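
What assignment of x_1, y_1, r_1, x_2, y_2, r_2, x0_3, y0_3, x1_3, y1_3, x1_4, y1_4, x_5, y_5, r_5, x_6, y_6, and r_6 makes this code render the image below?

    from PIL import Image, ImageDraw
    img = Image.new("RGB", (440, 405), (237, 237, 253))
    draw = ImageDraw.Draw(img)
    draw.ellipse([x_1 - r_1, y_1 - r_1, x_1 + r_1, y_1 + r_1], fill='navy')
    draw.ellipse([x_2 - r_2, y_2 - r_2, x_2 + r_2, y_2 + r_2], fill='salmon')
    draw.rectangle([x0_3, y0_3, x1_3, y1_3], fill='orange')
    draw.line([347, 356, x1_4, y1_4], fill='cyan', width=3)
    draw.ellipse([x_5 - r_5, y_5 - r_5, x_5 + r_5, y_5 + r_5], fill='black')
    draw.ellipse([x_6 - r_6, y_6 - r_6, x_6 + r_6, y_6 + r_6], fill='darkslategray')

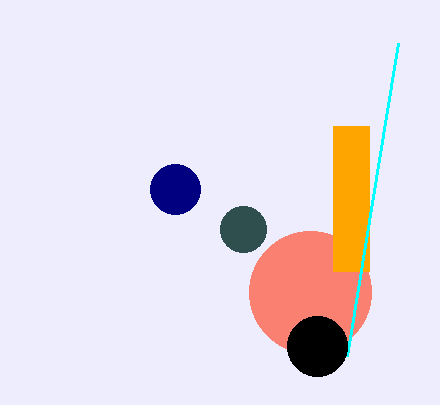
x_1 = 175
y_1 = 189
r_1 = 25
x_2 = 310
y_2 = 292
r_2 = 61
x0_3 = 333
y0_3 = 126
x1_3 = 369
y1_3 = 271
x1_4 = 398
y1_4 = 43
x_5 = 317
y_5 = 346
r_5 = 30
x_6 = 243
y_6 = 229
r_6 = 23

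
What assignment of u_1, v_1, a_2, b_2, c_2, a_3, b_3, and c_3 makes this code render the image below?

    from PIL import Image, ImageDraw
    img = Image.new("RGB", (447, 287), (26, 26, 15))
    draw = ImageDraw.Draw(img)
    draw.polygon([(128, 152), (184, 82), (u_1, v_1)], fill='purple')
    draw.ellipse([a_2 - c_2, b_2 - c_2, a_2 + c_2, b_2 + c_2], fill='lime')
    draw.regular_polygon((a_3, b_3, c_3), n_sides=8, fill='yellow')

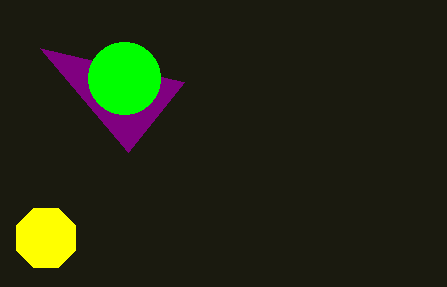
u_1 = 40; v_1 = 48; a_2 = 124; b_2 = 78; c_2 = 36; a_3 = 46; b_3 = 238; c_3 = 32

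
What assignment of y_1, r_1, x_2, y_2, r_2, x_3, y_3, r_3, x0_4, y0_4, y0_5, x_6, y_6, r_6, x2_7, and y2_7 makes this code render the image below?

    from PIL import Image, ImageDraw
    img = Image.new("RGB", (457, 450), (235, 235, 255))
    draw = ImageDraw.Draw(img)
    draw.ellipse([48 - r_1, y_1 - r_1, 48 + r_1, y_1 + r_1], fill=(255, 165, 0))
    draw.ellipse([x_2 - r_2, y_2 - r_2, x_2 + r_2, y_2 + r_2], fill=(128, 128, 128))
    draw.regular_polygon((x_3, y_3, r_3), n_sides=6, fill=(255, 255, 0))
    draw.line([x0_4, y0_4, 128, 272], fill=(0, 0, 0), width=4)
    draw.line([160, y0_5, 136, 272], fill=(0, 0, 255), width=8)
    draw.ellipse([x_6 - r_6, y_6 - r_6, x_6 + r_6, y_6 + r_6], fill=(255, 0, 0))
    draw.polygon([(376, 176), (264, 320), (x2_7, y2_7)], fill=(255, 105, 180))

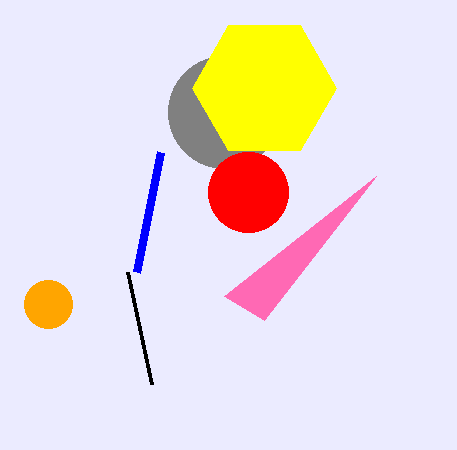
y_1 = 304
r_1 = 24
x_2 = 224
y_2 = 112
r_2 = 56
x_3 = 264
y_3 = 88
r_3 = 72
x0_4 = 152
y0_4 = 384
y0_5 = 152
x_6 = 248
y_6 = 192
r_6 = 40
x2_7 = 224
y2_7 = 296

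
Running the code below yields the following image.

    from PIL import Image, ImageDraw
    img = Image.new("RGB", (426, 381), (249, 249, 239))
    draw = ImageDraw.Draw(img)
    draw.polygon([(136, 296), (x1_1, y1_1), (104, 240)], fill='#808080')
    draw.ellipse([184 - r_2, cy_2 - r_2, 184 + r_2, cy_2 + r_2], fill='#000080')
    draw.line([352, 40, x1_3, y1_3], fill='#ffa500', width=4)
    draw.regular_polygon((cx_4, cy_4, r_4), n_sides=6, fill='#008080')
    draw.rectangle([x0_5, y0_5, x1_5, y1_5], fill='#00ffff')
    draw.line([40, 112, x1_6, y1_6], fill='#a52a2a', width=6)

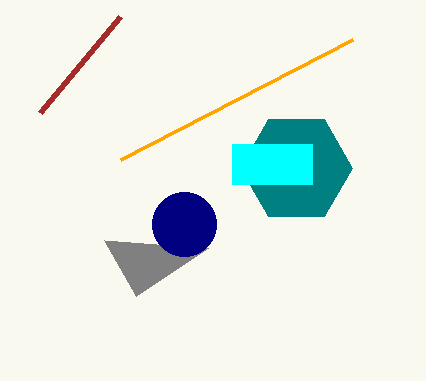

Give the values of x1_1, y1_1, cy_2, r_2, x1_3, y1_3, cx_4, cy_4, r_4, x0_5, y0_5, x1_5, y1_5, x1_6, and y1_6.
x1_1 = 208; y1_1 = 248; cy_2 = 224; r_2 = 32; x1_3 = 120; y1_3 = 160; cx_4 = 296; cy_4 = 168; r_4 = 56; x0_5 = 232; y0_5 = 144; x1_5 = 312; y1_5 = 184; x1_6 = 120; y1_6 = 16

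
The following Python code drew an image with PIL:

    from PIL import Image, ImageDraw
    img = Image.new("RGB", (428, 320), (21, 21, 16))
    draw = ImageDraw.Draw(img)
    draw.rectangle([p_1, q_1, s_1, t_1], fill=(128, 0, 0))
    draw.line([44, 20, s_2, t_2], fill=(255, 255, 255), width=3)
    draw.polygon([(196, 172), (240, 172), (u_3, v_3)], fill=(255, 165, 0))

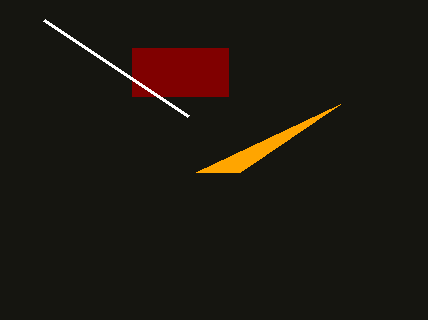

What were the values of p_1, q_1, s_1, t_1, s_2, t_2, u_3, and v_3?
p_1 = 132
q_1 = 48
s_1 = 228
t_1 = 96
s_2 = 188
t_2 = 116
u_3 = 340
v_3 = 104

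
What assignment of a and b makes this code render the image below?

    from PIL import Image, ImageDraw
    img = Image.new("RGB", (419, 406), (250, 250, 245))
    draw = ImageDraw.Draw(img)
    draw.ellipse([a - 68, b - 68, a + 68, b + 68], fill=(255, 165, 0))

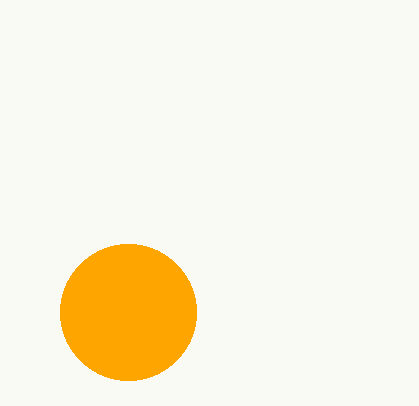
a = 128, b = 312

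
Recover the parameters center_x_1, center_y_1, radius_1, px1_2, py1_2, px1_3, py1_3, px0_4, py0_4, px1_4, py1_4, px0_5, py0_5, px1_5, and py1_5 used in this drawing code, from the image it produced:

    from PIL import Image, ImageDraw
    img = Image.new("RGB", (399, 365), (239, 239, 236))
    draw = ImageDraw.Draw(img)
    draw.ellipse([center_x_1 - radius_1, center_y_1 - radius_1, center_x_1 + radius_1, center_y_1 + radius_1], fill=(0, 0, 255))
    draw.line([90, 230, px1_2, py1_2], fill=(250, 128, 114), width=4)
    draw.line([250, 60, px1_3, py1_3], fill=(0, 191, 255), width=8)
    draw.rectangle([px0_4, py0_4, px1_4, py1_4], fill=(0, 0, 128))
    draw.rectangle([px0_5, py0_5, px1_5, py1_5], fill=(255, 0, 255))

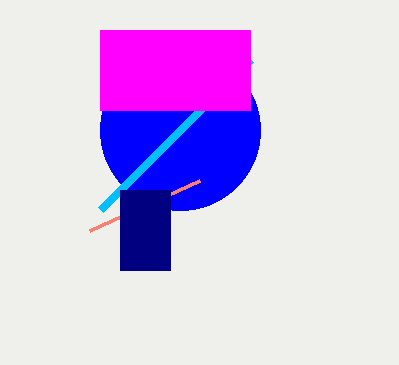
center_x_1 = 180; center_y_1 = 130; radius_1 = 80; px1_2 = 200; py1_2 = 180; px1_3 = 100; py1_3 = 210; px0_4 = 120; py0_4 = 190; px1_4 = 170; py1_4 = 270; px0_5 = 100; py0_5 = 30; px1_5 = 250; py1_5 = 110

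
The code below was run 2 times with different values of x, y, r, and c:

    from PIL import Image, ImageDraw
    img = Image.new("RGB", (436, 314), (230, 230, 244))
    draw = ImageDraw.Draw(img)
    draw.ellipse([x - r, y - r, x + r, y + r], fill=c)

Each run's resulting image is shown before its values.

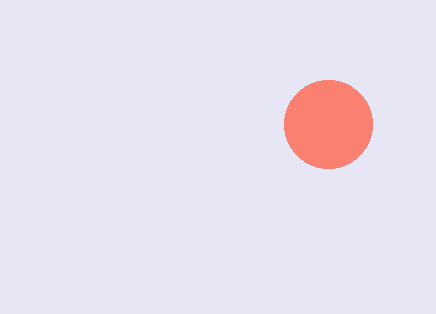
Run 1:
x = 328
y = 124
r = 44
c = 'salmon'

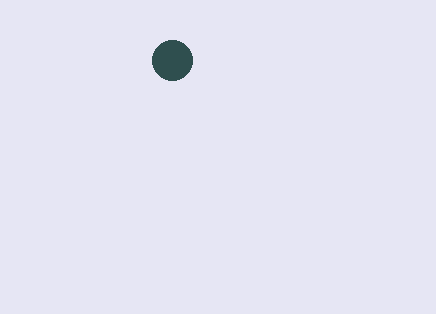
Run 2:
x = 172
y = 60
r = 20
c = 'darkslategray'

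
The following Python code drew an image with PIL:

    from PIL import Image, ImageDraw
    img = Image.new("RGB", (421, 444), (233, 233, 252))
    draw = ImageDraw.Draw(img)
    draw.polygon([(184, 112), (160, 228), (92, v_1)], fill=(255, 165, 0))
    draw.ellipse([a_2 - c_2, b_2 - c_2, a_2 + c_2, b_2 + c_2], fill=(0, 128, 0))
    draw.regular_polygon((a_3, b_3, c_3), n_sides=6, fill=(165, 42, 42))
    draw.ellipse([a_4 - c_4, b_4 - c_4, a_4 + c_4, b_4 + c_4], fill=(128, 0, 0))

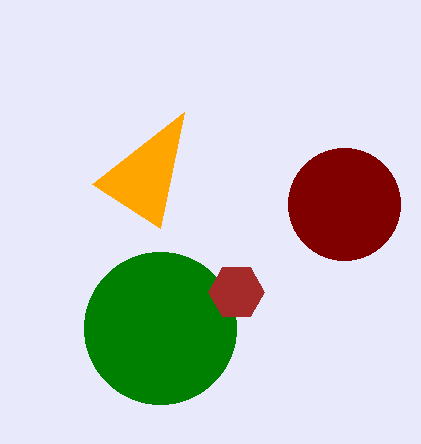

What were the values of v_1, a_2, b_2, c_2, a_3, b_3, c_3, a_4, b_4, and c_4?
v_1 = 184, a_2 = 160, b_2 = 328, c_2 = 76, a_3 = 236, b_3 = 292, c_3 = 28, a_4 = 344, b_4 = 204, c_4 = 56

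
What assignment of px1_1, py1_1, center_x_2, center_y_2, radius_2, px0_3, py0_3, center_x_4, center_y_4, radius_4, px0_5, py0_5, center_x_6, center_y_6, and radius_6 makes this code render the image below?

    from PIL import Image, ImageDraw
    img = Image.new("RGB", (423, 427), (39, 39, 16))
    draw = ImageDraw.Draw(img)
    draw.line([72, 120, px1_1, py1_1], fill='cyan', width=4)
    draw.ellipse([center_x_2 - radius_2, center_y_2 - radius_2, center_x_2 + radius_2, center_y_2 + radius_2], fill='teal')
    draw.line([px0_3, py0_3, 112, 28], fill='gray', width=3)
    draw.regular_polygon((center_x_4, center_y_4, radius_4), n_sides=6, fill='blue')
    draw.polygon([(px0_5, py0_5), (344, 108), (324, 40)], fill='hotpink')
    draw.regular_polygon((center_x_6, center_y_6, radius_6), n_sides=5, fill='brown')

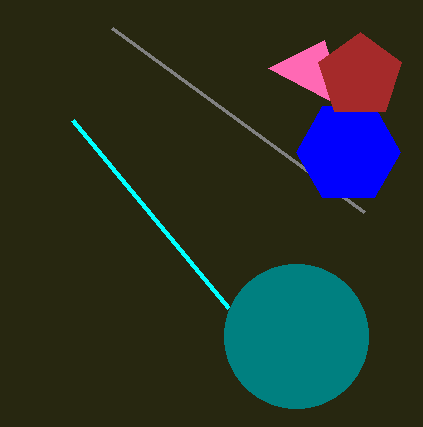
px1_1 = 228
py1_1 = 308
center_x_2 = 296
center_y_2 = 336
radius_2 = 72
px0_3 = 364
py0_3 = 212
center_x_4 = 348
center_y_4 = 152
radius_4 = 52
px0_5 = 268
py0_5 = 68
center_x_6 = 360
center_y_6 = 76
radius_6 = 44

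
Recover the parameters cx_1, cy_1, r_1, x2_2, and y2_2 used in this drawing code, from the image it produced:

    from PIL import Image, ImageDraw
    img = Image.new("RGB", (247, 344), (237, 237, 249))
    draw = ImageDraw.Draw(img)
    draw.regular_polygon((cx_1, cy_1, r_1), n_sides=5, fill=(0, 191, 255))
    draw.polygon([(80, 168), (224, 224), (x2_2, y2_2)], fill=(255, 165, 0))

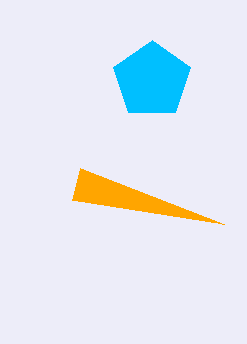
cx_1 = 152, cy_1 = 80, r_1 = 40, x2_2 = 72, y2_2 = 200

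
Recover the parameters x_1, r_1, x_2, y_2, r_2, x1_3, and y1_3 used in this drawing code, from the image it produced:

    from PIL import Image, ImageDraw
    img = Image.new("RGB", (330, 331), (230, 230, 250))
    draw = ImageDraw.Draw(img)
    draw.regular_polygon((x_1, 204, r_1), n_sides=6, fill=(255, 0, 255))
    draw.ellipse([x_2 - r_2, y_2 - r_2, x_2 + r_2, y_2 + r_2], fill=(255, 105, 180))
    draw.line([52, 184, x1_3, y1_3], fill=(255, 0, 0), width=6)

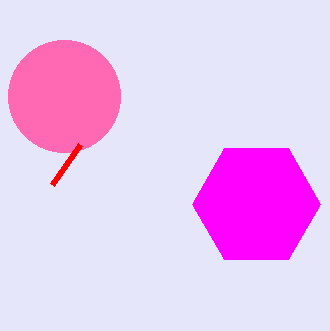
x_1 = 256, r_1 = 64, x_2 = 64, y_2 = 96, r_2 = 56, x1_3 = 80, y1_3 = 144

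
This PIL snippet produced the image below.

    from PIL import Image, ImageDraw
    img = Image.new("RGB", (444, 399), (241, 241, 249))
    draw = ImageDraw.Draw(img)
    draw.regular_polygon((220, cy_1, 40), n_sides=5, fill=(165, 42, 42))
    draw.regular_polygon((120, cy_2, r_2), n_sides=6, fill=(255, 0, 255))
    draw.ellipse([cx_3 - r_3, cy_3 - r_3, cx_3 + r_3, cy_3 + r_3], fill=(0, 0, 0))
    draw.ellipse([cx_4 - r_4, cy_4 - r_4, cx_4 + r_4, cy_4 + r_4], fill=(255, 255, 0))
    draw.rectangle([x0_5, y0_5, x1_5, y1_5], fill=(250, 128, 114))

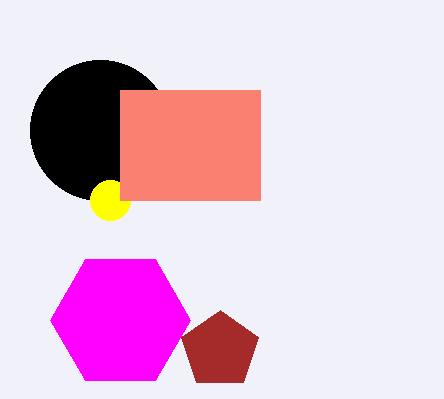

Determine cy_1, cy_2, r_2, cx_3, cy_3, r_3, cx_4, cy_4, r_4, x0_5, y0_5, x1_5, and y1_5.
cy_1 = 350
cy_2 = 320
r_2 = 70
cx_3 = 100
cy_3 = 130
r_3 = 70
cx_4 = 110
cy_4 = 200
r_4 = 20
x0_5 = 120
y0_5 = 90
x1_5 = 260
y1_5 = 200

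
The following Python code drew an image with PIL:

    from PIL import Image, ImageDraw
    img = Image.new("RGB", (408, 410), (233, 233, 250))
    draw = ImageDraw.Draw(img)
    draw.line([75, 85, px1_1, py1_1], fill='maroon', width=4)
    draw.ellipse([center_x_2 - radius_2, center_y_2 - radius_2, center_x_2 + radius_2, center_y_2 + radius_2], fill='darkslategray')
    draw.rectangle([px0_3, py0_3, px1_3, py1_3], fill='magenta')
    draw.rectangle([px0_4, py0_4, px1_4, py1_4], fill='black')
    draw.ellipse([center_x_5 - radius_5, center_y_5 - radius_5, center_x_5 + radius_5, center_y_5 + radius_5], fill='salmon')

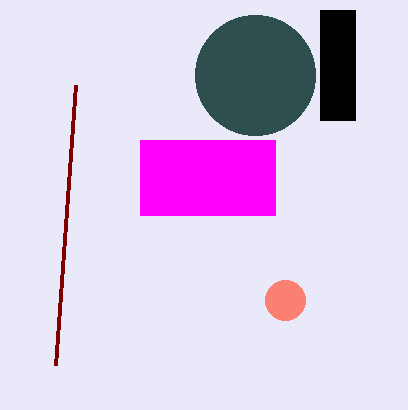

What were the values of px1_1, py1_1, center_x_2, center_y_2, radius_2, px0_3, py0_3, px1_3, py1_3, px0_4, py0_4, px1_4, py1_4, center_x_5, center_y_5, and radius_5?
px1_1 = 55; py1_1 = 365; center_x_2 = 255; center_y_2 = 75; radius_2 = 60; px0_3 = 140; py0_3 = 140; px1_3 = 275; py1_3 = 215; px0_4 = 320; py0_4 = 10; px1_4 = 355; py1_4 = 120; center_x_5 = 285; center_y_5 = 300; radius_5 = 20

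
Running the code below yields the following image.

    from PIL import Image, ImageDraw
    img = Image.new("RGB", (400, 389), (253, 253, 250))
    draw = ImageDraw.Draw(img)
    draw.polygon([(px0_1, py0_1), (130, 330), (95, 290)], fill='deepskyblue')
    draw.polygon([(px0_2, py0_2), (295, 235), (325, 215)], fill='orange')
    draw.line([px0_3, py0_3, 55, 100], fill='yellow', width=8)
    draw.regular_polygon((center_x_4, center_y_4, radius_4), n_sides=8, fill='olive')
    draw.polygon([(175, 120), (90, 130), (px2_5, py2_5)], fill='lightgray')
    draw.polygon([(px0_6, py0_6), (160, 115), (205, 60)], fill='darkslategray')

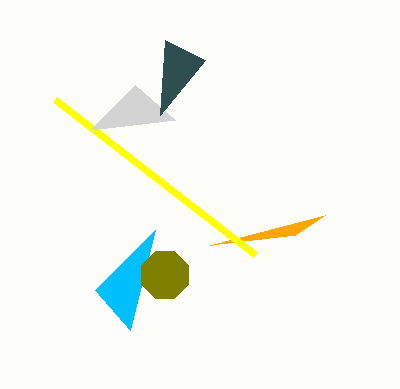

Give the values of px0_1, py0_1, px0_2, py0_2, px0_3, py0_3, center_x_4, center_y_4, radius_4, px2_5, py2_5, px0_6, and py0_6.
px0_1 = 155
py0_1 = 230
px0_2 = 210
py0_2 = 245
px0_3 = 255
py0_3 = 255
center_x_4 = 165
center_y_4 = 275
radius_4 = 25
px2_5 = 135
py2_5 = 85
px0_6 = 165
py0_6 = 40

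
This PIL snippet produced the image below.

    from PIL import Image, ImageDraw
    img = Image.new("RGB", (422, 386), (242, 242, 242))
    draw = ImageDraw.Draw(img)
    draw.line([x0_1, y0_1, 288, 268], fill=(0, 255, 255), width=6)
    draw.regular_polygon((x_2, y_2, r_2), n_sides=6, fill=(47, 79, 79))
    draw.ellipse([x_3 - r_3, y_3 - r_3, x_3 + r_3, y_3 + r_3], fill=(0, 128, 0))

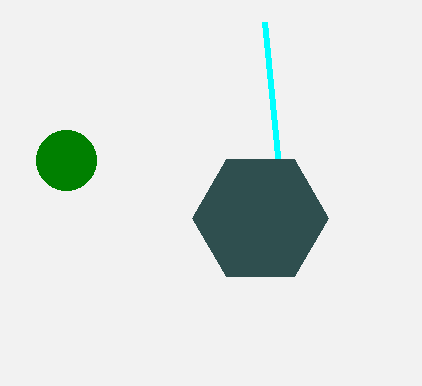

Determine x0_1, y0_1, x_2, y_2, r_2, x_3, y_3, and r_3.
x0_1 = 264
y0_1 = 22
x_2 = 260
y_2 = 218
r_2 = 68
x_3 = 66
y_3 = 160
r_3 = 30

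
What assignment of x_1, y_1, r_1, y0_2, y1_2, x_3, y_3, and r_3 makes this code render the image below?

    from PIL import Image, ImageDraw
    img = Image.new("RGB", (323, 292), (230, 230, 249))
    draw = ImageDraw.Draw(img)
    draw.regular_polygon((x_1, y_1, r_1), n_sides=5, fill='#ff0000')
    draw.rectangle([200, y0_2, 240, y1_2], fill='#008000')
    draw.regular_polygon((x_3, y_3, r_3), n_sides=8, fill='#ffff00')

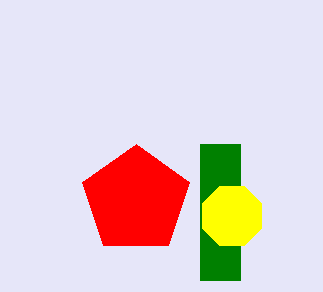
x_1 = 136; y_1 = 200; r_1 = 56; y0_2 = 144; y1_2 = 280; x_3 = 232; y_3 = 216; r_3 = 32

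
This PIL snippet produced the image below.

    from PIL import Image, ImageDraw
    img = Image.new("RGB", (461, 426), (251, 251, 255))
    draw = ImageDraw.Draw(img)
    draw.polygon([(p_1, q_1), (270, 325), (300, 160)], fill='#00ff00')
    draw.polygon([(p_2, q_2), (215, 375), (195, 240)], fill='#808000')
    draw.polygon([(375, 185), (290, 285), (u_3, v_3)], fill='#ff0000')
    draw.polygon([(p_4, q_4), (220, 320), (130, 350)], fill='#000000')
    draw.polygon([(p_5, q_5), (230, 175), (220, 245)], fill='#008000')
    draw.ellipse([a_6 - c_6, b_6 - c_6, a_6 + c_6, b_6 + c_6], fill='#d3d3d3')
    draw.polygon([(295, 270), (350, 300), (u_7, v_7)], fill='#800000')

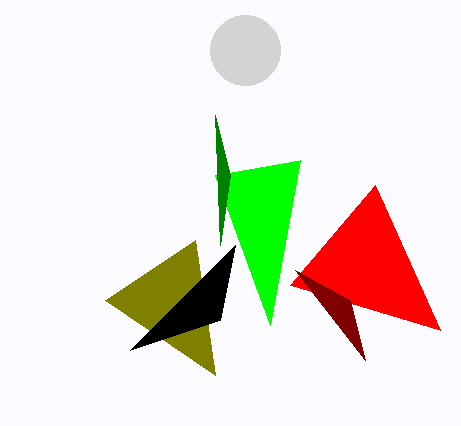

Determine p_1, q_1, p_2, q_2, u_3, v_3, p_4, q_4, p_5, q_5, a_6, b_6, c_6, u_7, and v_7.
p_1 = 215
q_1 = 175
p_2 = 105
q_2 = 300
u_3 = 440
v_3 = 330
p_4 = 235
q_4 = 245
p_5 = 215
q_5 = 115
a_6 = 245
b_6 = 50
c_6 = 35
u_7 = 365
v_7 = 360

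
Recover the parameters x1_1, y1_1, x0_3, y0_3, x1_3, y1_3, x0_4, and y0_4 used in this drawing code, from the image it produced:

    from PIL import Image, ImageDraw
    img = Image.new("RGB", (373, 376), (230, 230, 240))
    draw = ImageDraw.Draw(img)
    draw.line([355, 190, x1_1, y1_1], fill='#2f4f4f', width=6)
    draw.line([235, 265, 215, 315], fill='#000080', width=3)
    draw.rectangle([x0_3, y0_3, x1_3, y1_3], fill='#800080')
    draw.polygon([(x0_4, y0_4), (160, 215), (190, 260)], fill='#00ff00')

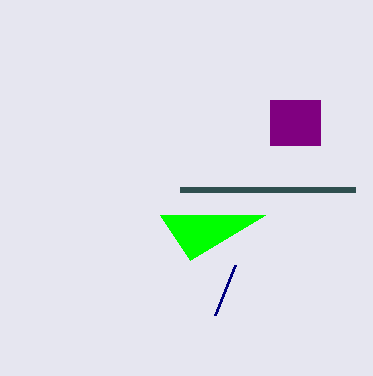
x1_1 = 180, y1_1 = 190, x0_3 = 270, y0_3 = 100, x1_3 = 320, y1_3 = 145, x0_4 = 265, y0_4 = 215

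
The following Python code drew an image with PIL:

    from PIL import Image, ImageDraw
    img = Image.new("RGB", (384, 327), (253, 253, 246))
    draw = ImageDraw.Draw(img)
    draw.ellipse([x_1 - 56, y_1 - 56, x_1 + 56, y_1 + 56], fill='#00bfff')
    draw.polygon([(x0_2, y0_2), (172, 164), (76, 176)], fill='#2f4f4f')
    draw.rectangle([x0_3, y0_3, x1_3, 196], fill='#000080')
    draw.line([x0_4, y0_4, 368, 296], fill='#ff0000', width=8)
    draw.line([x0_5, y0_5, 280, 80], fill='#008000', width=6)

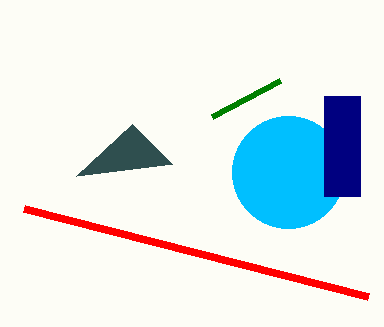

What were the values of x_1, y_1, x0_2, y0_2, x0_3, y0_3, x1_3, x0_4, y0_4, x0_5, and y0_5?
x_1 = 288
y_1 = 172
x0_2 = 132
y0_2 = 124
x0_3 = 324
y0_3 = 96
x1_3 = 360
x0_4 = 24
y0_4 = 208
x0_5 = 212
y0_5 = 116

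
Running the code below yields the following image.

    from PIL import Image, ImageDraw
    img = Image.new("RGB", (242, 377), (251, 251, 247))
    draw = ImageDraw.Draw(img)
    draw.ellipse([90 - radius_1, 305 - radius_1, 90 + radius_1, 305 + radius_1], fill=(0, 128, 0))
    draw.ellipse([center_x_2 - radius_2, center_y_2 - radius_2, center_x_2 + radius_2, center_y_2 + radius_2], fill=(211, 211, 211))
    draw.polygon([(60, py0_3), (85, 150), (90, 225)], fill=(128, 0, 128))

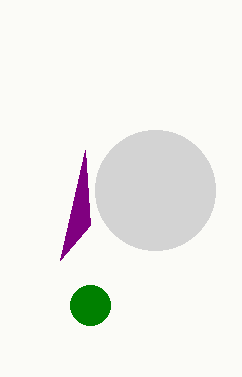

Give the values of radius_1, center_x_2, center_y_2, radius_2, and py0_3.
radius_1 = 20; center_x_2 = 155; center_y_2 = 190; radius_2 = 60; py0_3 = 260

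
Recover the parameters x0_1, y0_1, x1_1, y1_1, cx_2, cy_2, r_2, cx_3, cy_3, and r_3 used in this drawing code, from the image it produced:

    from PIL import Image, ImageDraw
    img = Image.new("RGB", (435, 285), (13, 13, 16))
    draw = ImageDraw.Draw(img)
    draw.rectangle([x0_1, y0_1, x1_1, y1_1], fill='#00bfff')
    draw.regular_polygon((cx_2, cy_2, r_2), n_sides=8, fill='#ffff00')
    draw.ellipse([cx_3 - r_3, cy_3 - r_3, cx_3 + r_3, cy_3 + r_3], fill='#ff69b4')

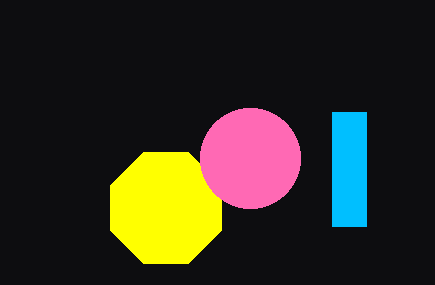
x0_1 = 332; y0_1 = 112; x1_1 = 366; y1_1 = 226; cx_2 = 166; cy_2 = 208; r_2 = 60; cx_3 = 250; cy_3 = 158; r_3 = 50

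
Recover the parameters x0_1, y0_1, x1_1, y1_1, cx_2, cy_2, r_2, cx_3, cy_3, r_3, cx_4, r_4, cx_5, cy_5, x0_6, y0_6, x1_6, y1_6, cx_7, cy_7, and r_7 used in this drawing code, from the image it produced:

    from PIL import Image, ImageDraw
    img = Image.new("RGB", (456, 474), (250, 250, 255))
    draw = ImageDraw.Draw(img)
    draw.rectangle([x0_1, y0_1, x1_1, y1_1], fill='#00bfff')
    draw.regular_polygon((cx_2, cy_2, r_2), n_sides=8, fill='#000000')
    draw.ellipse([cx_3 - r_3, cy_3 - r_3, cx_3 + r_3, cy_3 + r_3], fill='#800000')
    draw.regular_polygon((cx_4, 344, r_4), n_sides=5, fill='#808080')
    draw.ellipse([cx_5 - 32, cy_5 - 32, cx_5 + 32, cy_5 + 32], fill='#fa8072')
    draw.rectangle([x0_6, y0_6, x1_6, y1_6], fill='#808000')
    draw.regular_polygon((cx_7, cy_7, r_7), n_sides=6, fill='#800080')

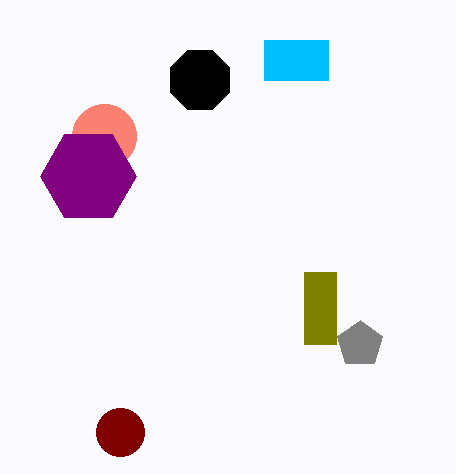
x0_1 = 264; y0_1 = 40; x1_1 = 328; y1_1 = 80; cx_2 = 200; cy_2 = 80; r_2 = 32; cx_3 = 120; cy_3 = 432; r_3 = 24; cx_4 = 360; r_4 = 24; cx_5 = 104; cy_5 = 136; x0_6 = 304; y0_6 = 272; x1_6 = 336; y1_6 = 344; cx_7 = 88; cy_7 = 176; r_7 = 48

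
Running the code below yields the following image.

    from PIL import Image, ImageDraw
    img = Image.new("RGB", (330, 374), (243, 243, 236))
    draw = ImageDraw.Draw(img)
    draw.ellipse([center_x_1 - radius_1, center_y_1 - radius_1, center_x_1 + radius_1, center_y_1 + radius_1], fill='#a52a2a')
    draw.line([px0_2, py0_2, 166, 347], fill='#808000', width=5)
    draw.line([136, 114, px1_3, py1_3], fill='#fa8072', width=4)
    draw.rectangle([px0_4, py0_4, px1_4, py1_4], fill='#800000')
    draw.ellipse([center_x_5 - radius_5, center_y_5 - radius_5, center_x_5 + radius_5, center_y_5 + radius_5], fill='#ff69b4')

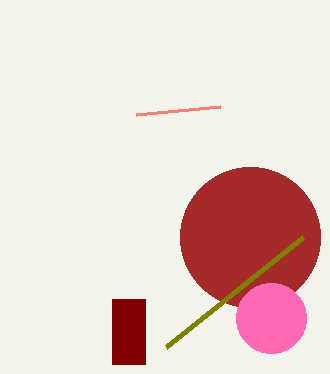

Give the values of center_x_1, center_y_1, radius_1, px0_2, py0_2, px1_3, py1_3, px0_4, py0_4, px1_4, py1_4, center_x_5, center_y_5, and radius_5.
center_x_1 = 250; center_y_1 = 237; radius_1 = 70; px0_2 = 303; py0_2 = 237; px1_3 = 220; py1_3 = 106; px0_4 = 112; py0_4 = 299; px1_4 = 145; py1_4 = 364; center_x_5 = 271; center_y_5 = 318; radius_5 = 35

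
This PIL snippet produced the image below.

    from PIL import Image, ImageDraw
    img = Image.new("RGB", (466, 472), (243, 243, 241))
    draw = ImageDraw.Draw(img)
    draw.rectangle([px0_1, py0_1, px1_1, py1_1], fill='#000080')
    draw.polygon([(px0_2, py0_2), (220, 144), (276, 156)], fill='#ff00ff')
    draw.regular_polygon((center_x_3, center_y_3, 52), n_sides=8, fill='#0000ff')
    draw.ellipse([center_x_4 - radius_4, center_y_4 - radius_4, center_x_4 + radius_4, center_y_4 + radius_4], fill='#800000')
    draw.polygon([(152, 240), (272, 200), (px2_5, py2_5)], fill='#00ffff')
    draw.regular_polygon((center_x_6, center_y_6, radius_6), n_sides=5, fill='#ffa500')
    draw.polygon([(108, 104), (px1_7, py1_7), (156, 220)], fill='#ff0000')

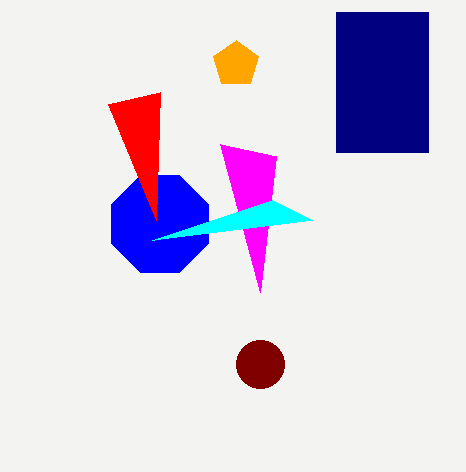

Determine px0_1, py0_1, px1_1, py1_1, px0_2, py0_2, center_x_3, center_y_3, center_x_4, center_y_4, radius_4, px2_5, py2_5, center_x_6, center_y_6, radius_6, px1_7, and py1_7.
px0_1 = 336; py0_1 = 12; px1_1 = 428; py1_1 = 152; px0_2 = 260; py0_2 = 292; center_x_3 = 160; center_y_3 = 224; center_x_4 = 260; center_y_4 = 364; radius_4 = 24; px2_5 = 312; py2_5 = 220; center_x_6 = 236; center_y_6 = 64; radius_6 = 24; px1_7 = 160; py1_7 = 92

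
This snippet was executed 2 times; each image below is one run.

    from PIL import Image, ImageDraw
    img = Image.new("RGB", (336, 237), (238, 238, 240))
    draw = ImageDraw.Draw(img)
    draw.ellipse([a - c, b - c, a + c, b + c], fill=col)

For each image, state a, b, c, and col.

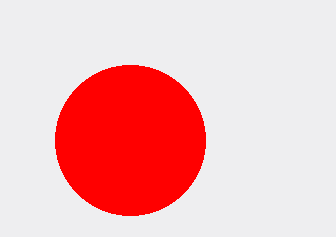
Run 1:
a = 130, b = 140, c = 75, col = 'red'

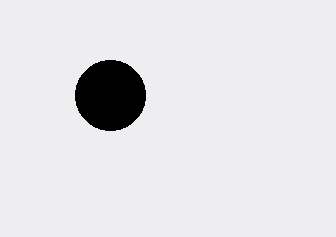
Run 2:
a = 110, b = 95, c = 35, col = 'black'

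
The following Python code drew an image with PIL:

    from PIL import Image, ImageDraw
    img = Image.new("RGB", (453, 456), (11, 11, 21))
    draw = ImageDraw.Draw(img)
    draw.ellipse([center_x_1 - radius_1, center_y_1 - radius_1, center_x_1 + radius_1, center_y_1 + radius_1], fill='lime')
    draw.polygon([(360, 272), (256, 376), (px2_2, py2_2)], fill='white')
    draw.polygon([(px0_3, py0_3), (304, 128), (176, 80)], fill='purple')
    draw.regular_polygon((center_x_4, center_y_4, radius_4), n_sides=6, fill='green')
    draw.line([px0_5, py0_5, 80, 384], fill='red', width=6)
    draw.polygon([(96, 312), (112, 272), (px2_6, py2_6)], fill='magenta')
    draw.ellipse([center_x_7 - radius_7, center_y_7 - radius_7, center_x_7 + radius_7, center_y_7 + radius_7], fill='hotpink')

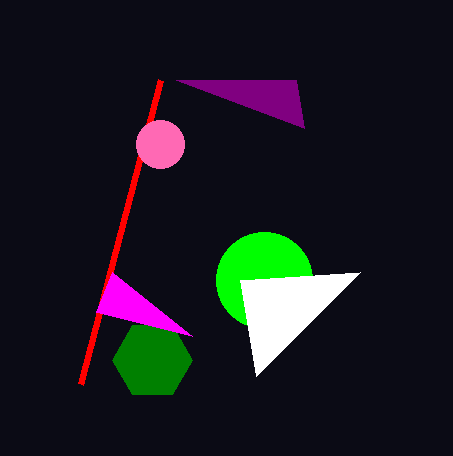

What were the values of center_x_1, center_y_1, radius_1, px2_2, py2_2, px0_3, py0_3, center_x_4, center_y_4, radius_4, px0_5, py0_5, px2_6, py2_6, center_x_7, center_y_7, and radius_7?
center_x_1 = 264, center_y_1 = 280, radius_1 = 48, px2_2 = 240, py2_2 = 280, px0_3 = 296, py0_3 = 80, center_x_4 = 152, center_y_4 = 360, radius_4 = 40, px0_5 = 160, py0_5 = 80, px2_6 = 192, py2_6 = 336, center_x_7 = 160, center_y_7 = 144, radius_7 = 24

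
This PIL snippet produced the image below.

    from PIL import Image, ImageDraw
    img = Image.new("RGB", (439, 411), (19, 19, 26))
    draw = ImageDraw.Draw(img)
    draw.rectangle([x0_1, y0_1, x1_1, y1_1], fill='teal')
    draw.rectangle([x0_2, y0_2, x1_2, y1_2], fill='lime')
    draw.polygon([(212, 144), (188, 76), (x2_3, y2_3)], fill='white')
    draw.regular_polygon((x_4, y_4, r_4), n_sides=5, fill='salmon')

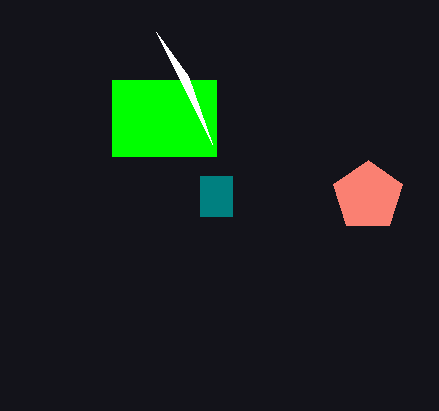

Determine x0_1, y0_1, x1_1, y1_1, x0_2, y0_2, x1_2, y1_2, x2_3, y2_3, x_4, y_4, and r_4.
x0_1 = 200, y0_1 = 176, x1_1 = 232, y1_1 = 216, x0_2 = 112, y0_2 = 80, x1_2 = 216, y1_2 = 156, x2_3 = 156, y2_3 = 32, x_4 = 368, y_4 = 196, r_4 = 36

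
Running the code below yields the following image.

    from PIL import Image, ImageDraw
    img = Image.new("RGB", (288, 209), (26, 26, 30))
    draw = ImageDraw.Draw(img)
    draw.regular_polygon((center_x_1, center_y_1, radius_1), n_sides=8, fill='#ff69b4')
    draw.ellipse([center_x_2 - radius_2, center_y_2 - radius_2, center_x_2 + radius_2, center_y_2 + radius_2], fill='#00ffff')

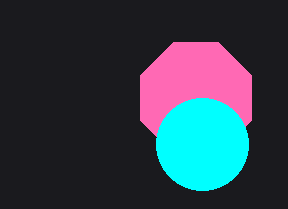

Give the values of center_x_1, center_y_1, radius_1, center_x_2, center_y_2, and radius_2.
center_x_1 = 196; center_y_1 = 98; radius_1 = 60; center_x_2 = 202; center_y_2 = 144; radius_2 = 46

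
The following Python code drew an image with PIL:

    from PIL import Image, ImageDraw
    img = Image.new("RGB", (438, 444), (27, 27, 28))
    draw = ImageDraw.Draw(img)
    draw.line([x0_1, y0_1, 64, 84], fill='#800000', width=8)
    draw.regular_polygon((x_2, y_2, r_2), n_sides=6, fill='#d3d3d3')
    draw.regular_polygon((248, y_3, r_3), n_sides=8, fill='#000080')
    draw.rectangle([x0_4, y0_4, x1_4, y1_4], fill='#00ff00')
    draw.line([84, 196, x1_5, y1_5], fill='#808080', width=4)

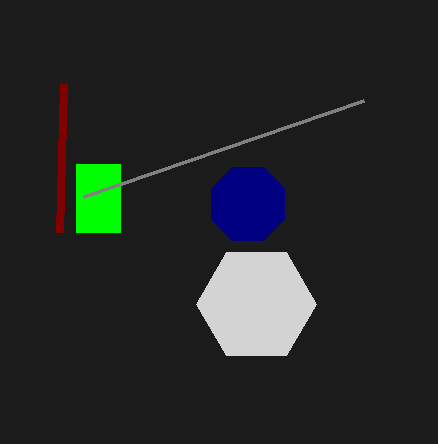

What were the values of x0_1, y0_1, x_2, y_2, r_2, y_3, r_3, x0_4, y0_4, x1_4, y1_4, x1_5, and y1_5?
x0_1 = 60; y0_1 = 232; x_2 = 256; y_2 = 304; r_2 = 60; y_3 = 204; r_3 = 40; x0_4 = 76; y0_4 = 164; x1_4 = 120; y1_4 = 232; x1_5 = 364; y1_5 = 100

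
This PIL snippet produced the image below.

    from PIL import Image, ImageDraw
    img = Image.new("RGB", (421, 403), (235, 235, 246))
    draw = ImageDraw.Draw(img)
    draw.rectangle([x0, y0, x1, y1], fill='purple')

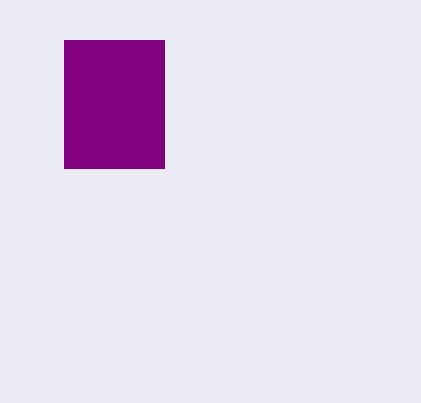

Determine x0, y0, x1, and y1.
x0 = 64
y0 = 40
x1 = 164
y1 = 168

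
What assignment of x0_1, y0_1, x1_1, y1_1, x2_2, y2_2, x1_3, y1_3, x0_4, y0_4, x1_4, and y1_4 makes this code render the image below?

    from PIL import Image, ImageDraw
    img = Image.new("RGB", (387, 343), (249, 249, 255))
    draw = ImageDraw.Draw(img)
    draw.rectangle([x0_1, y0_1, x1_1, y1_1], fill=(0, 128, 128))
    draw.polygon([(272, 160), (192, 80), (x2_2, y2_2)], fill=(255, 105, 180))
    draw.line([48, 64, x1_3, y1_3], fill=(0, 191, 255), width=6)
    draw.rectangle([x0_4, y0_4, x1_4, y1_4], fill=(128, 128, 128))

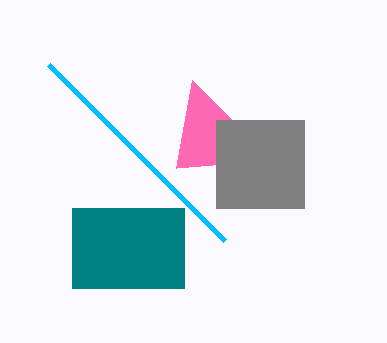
x0_1 = 72
y0_1 = 208
x1_1 = 184
y1_1 = 288
x2_2 = 176
y2_2 = 168
x1_3 = 224
y1_3 = 240
x0_4 = 216
y0_4 = 120
x1_4 = 304
y1_4 = 208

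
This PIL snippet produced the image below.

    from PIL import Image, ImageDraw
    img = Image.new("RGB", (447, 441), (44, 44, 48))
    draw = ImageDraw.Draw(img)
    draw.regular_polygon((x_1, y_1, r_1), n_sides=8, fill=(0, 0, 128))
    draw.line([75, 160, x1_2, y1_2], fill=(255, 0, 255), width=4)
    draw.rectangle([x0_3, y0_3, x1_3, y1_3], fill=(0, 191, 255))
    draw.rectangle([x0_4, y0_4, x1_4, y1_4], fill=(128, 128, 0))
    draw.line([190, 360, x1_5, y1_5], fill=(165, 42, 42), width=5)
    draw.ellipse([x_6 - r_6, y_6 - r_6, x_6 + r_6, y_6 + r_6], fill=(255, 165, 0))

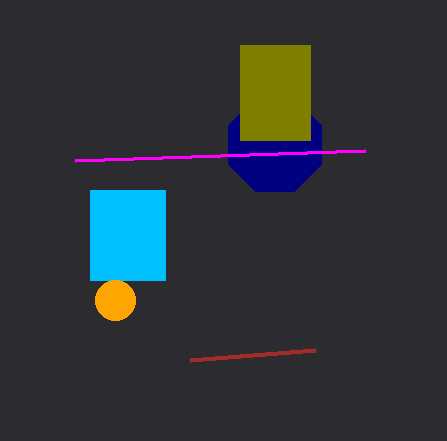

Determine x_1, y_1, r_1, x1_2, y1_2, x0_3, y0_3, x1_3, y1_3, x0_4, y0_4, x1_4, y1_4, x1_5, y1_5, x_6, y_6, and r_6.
x_1 = 275
y_1 = 145
r_1 = 50
x1_2 = 365
y1_2 = 150
x0_3 = 90
y0_3 = 190
x1_3 = 165
y1_3 = 280
x0_4 = 240
y0_4 = 45
x1_4 = 310
y1_4 = 140
x1_5 = 315
y1_5 = 350
x_6 = 115
y_6 = 300
r_6 = 20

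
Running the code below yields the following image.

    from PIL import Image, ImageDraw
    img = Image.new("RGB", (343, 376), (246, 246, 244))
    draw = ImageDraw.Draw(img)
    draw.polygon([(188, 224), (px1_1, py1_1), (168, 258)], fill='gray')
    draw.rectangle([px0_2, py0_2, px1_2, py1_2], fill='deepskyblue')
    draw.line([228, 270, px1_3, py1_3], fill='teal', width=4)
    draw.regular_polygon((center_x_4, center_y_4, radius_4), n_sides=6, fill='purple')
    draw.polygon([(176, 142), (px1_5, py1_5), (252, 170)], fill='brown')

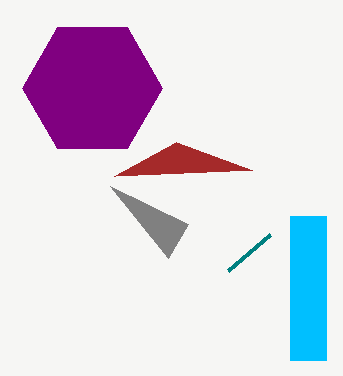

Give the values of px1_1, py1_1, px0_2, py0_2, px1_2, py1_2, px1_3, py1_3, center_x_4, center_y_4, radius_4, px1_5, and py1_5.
px1_1 = 110; py1_1 = 186; px0_2 = 290; py0_2 = 216; px1_2 = 326; py1_2 = 360; px1_3 = 270; py1_3 = 234; center_x_4 = 92; center_y_4 = 88; radius_4 = 70; px1_5 = 114; py1_5 = 176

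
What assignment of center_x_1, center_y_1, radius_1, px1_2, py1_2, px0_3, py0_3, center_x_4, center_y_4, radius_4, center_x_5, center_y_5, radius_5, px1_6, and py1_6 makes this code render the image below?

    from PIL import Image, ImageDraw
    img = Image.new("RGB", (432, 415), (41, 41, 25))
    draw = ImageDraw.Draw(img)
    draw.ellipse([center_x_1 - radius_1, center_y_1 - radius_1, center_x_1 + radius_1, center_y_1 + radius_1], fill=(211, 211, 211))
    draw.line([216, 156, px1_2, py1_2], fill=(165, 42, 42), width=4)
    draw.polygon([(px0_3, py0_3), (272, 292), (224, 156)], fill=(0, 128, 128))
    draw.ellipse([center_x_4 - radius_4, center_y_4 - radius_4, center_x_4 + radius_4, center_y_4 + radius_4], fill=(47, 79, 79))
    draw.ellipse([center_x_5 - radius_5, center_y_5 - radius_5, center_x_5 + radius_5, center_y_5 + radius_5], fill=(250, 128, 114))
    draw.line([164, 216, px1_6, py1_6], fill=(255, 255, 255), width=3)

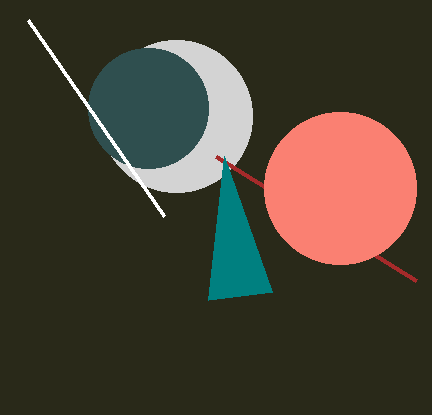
center_x_1 = 176, center_y_1 = 116, radius_1 = 76, px1_2 = 416, py1_2 = 280, px0_3 = 208, py0_3 = 300, center_x_4 = 148, center_y_4 = 108, radius_4 = 60, center_x_5 = 340, center_y_5 = 188, radius_5 = 76, px1_6 = 28, py1_6 = 20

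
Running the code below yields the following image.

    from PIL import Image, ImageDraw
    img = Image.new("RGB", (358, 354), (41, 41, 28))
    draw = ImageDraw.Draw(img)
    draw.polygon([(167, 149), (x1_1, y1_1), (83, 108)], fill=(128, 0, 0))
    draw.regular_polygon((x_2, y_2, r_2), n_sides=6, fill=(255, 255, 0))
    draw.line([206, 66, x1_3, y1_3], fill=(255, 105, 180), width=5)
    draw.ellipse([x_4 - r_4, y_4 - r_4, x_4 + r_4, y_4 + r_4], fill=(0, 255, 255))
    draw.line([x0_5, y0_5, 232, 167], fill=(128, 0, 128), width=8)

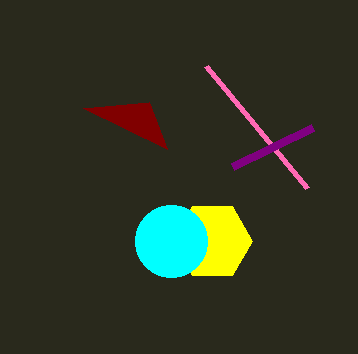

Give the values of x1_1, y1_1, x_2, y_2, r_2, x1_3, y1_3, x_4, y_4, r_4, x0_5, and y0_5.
x1_1 = 149; y1_1 = 102; x_2 = 212; y_2 = 241; r_2 = 40; x1_3 = 307; y1_3 = 188; x_4 = 171; y_4 = 241; r_4 = 36; x0_5 = 312; y0_5 = 128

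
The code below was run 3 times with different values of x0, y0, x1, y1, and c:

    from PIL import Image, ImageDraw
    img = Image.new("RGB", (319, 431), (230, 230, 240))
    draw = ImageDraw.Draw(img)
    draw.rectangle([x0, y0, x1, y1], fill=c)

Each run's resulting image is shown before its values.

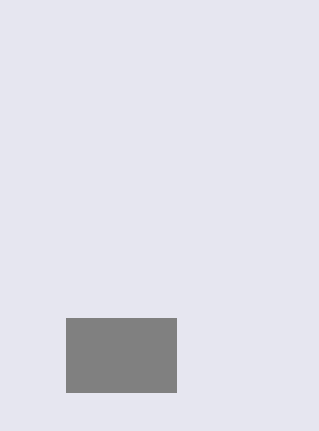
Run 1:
x0 = 66, y0 = 318, x1 = 176, y1 = 392, c = 'gray'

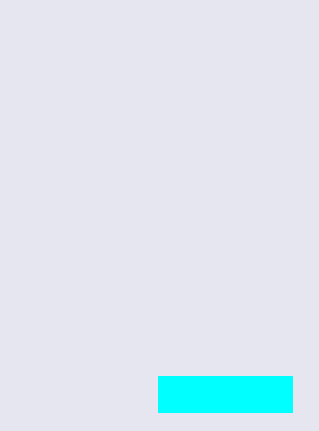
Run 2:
x0 = 158; y0 = 376; x1 = 292; y1 = 412; c = 'cyan'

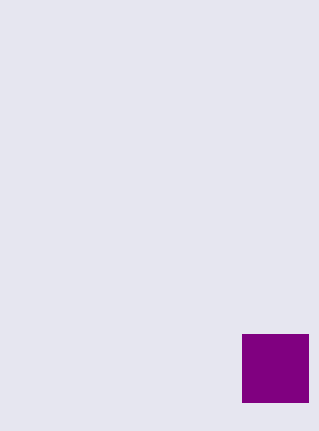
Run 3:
x0 = 242
y0 = 334
x1 = 308
y1 = 402
c = 'purple'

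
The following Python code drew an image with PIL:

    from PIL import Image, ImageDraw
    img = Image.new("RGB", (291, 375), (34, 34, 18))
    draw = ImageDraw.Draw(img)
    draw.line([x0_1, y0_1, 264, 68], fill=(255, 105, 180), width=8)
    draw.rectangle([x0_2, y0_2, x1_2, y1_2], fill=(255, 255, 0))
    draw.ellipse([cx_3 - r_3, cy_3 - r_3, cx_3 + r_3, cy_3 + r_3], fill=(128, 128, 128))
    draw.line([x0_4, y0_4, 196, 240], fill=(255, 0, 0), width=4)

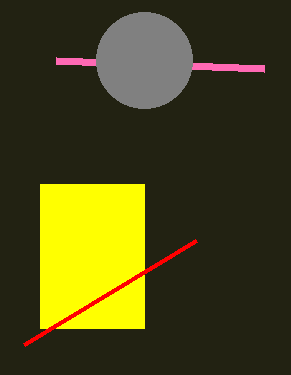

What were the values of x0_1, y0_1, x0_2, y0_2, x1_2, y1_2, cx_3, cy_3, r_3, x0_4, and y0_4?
x0_1 = 56
y0_1 = 60
x0_2 = 40
y0_2 = 184
x1_2 = 144
y1_2 = 328
cx_3 = 144
cy_3 = 60
r_3 = 48
x0_4 = 24
y0_4 = 344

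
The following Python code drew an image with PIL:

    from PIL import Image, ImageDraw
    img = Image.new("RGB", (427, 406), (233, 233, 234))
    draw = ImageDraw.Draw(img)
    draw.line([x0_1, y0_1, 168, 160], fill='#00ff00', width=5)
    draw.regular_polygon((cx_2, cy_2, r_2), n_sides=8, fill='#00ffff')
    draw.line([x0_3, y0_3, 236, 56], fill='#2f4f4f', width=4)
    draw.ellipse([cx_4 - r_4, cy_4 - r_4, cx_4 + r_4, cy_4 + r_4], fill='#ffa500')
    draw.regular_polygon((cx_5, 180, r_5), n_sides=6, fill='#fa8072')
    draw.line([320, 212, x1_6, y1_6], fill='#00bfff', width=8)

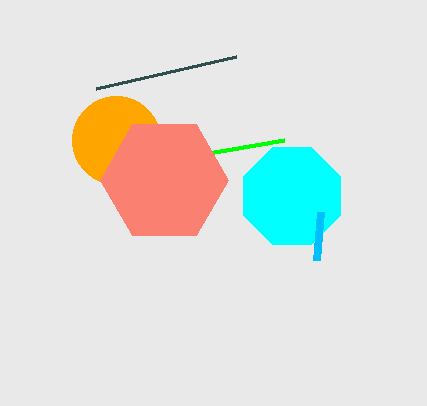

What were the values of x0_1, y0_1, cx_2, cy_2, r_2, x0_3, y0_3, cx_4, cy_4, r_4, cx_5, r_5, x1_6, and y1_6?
x0_1 = 284
y0_1 = 140
cx_2 = 292
cy_2 = 196
r_2 = 52
x0_3 = 96
y0_3 = 88
cx_4 = 116
cy_4 = 140
r_4 = 44
cx_5 = 164
r_5 = 64
x1_6 = 316
y1_6 = 260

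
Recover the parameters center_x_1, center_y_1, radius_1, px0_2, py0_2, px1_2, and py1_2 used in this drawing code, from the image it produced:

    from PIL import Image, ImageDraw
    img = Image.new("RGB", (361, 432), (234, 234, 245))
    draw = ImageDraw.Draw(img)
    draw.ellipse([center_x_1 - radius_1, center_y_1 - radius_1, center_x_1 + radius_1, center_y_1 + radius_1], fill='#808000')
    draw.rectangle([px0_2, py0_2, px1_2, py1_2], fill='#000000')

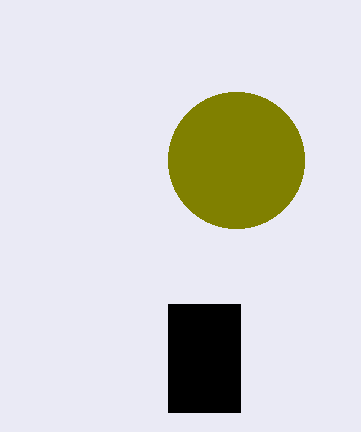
center_x_1 = 236
center_y_1 = 160
radius_1 = 68
px0_2 = 168
py0_2 = 304
px1_2 = 240
py1_2 = 412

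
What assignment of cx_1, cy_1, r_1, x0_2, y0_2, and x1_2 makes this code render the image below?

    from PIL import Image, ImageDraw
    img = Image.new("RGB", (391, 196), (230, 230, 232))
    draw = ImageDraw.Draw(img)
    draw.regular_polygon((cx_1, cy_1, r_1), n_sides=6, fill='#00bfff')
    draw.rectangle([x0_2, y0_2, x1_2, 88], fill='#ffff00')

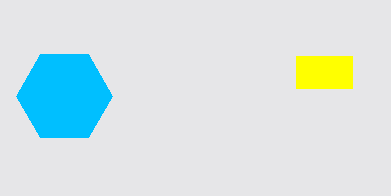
cx_1 = 64, cy_1 = 96, r_1 = 48, x0_2 = 296, y0_2 = 56, x1_2 = 352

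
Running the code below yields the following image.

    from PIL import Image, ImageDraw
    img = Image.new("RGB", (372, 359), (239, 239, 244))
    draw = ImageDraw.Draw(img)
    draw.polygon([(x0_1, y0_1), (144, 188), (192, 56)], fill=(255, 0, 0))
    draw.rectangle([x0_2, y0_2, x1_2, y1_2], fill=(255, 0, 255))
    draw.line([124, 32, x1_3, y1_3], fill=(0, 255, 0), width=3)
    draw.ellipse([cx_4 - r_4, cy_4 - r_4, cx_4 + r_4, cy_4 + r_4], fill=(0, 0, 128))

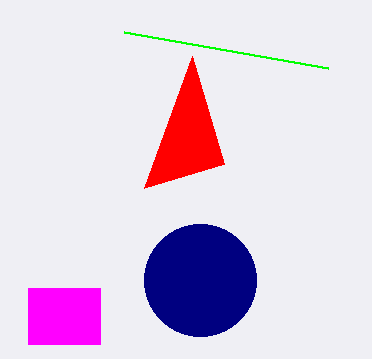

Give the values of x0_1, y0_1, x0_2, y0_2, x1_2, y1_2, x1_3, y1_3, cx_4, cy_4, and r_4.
x0_1 = 224; y0_1 = 164; x0_2 = 28; y0_2 = 288; x1_2 = 100; y1_2 = 344; x1_3 = 328; y1_3 = 68; cx_4 = 200; cy_4 = 280; r_4 = 56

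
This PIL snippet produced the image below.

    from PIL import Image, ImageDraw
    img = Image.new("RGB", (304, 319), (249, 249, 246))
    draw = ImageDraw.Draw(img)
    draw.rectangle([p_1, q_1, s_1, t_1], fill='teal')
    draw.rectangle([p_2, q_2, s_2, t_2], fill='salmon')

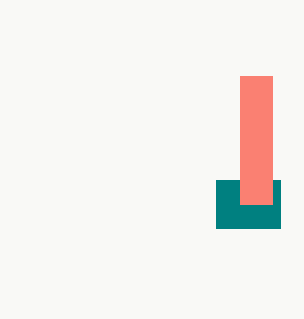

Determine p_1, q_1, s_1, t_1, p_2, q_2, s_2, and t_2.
p_1 = 216; q_1 = 180; s_1 = 280; t_1 = 228; p_2 = 240; q_2 = 76; s_2 = 272; t_2 = 204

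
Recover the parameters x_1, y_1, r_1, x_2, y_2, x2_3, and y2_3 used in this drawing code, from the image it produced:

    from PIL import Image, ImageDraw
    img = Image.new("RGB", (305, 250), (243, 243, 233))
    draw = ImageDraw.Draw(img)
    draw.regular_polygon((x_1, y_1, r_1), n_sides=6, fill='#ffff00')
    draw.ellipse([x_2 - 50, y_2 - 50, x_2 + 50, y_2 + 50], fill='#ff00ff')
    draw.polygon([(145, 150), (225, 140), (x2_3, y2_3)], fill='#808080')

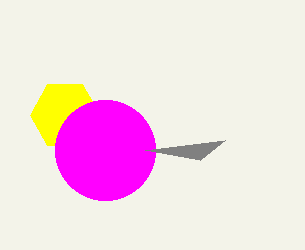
x_1 = 65; y_1 = 115; r_1 = 35; x_2 = 105; y_2 = 150; x2_3 = 200; y2_3 = 160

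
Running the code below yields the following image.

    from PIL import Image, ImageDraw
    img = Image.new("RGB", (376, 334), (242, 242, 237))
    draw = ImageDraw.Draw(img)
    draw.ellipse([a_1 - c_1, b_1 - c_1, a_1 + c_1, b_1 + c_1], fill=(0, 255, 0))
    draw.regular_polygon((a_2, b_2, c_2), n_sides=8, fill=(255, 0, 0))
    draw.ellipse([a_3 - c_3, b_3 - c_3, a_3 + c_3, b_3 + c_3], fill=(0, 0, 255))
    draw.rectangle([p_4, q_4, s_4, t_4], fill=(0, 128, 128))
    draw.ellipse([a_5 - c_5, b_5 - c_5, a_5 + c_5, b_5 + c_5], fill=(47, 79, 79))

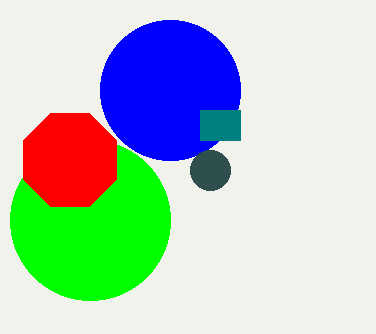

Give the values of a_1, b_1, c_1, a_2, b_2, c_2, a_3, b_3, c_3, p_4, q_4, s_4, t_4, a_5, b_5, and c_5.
a_1 = 90, b_1 = 220, c_1 = 80, a_2 = 70, b_2 = 160, c_2 = 50, a_3 = 170, b_3 = 90, c_3 = 70, p_4 = 200, q_4 = 110, s_4 = 240, t_4 = 140, a_5 = 210, b_5 = 170, c_5 = 20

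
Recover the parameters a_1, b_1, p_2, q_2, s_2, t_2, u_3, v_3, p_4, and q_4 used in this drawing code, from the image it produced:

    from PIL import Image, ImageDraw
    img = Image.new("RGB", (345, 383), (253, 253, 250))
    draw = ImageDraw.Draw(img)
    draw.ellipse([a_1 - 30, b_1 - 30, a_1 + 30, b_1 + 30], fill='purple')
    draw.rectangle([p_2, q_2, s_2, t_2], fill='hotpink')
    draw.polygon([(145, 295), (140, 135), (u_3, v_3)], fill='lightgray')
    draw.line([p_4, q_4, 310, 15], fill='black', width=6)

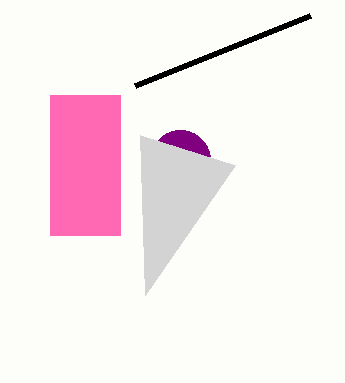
a_1 = 180, b_1 = 160, p_2 = 50, q_2 = 95, s_2 = 120, t_2 = 235, u_3 = 235, v_3 = 165, p_4 = 135, q_4 = 85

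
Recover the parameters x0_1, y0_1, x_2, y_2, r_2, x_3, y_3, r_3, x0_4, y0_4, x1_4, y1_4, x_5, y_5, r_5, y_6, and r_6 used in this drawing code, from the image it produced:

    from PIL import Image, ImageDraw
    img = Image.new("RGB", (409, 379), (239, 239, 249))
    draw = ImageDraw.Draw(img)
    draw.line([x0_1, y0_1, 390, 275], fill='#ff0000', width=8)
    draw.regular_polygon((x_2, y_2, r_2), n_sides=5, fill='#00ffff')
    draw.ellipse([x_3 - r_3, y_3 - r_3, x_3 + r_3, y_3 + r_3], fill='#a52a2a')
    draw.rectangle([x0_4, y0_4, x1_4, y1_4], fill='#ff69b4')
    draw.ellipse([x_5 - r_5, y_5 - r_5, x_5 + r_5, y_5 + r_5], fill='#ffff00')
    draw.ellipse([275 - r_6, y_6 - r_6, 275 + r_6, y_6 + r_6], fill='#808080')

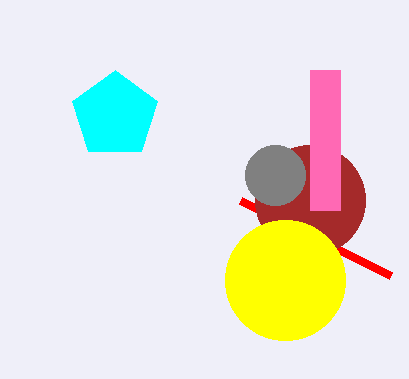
x0_1 = 240; y0_1 = 200; x_2 = 115; y_2 = 115; r_2 = 45; x_3 = 310; y_3 = 200; r_3 = 55; x0_4 = 310; y0_4 = 70; x1_4 = 340; y1_4 = 210; x_5 = 285; y_5 = 280; r_5 = 60; y_6 = 175; r_6 = 30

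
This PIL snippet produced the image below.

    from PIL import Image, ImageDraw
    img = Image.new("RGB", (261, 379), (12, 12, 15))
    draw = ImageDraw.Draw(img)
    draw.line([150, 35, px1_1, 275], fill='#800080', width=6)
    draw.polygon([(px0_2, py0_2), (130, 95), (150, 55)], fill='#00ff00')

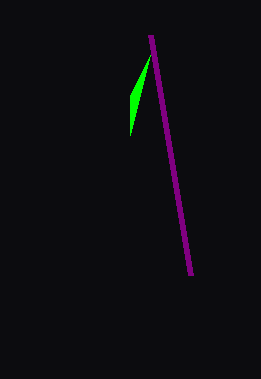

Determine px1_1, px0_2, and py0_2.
px1_1 = 190
px0_2 = 130
py0_2 = 135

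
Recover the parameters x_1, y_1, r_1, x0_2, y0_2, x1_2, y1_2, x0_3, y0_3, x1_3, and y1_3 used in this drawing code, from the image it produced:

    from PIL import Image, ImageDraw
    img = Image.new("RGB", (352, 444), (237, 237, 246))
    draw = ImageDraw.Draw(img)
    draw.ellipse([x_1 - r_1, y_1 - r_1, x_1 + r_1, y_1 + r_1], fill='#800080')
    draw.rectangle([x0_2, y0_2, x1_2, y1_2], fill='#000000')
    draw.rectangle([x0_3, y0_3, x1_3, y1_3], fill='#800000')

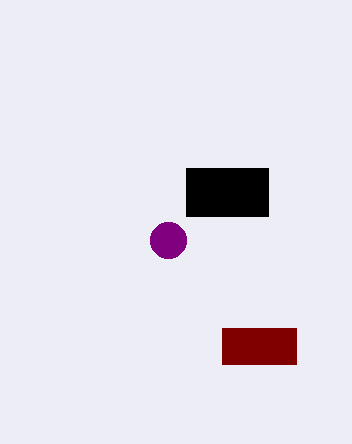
x_1 = 168; y_1 = 240; r_1 = 18; x0_2 = 186; y0_2 = 168; x1_2 = 268; y1_2 = 216; x0_3 = 222; y0_3 = 328; x1_3 = 296; y1_3 = 364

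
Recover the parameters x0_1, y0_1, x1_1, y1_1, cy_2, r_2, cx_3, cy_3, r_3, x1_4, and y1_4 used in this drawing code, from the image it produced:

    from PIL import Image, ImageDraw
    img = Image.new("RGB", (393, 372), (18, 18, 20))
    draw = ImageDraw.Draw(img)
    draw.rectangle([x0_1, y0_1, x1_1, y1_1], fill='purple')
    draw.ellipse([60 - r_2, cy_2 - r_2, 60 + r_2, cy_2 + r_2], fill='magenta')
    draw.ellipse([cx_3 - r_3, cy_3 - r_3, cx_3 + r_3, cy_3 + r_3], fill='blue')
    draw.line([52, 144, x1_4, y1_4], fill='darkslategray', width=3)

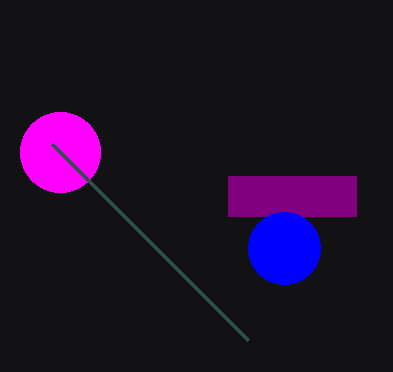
x0_1 = 228
y0_1 = 176
x1_1 = 356
y1_1 = 216
cy_2 = 152
r_2 = 40
cx_3 = 284
cy_3 = 248
r_3 = 36
x1_4 = 248
y1_4 = 340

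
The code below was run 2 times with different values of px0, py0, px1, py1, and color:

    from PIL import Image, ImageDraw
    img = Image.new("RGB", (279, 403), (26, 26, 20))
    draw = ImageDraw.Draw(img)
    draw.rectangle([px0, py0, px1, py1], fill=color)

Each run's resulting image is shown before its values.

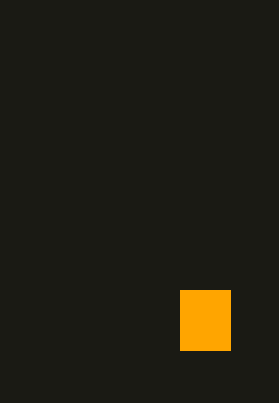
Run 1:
px0 = 180; py0 = 290; px1 = 230; py1 = 350; color = 'orange'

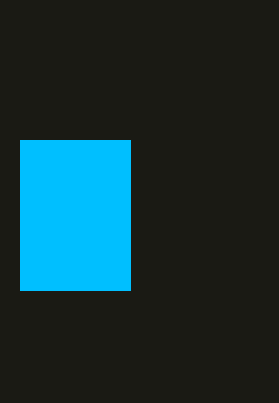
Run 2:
px0 = 20
py0 = 140
px1 = 130
py1 = 290
color = 'deepskyblue'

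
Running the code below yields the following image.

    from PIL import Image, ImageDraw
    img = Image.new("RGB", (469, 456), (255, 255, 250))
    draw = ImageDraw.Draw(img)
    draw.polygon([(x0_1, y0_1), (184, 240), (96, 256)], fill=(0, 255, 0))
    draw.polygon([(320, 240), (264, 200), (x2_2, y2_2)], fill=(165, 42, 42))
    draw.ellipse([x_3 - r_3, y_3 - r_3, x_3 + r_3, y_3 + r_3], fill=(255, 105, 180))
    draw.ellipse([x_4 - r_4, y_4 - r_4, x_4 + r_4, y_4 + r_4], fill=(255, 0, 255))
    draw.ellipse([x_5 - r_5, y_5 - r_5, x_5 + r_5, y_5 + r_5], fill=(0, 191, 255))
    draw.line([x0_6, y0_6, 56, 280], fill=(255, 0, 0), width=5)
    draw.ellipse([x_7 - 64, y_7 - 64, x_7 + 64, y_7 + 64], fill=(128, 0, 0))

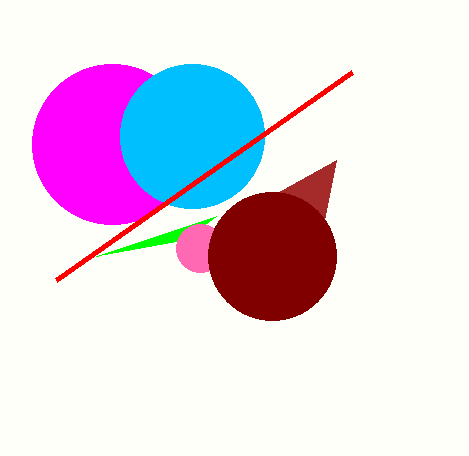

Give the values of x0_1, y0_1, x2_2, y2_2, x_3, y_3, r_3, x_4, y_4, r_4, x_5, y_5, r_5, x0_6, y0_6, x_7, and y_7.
x0_1 = 216
y0_1 = 216
x2_2 = 336
y2_2 = 160
x_3 = 200
y_3 = 248
r_3 = 24
x_4 = 112
y_4 = 144
r_4 = 80
x_5 = 192
y_5 = 136
r_5 = 72
x0_6 = 352
y0_6 = 72
x_7 = 272
y_7 = 256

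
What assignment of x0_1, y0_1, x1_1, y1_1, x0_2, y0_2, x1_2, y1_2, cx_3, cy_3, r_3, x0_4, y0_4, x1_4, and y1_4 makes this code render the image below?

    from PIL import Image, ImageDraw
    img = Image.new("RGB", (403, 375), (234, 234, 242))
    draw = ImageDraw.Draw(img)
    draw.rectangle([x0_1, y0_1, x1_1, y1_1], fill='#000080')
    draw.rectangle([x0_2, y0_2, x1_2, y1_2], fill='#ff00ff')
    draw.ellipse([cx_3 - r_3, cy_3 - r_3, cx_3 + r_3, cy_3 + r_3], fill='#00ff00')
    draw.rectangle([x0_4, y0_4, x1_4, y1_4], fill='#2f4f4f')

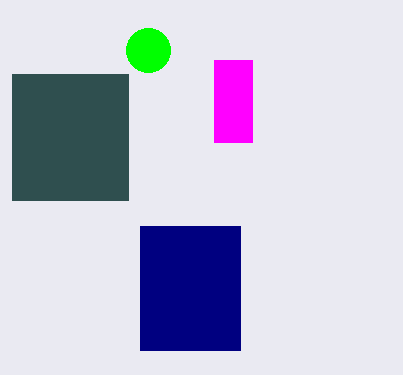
x0_1 = 140, y0_1 = 226, x1_1 = 240, y1_1 = 350, x0_2 = 214, y0_2 = 60, x1_2 = 252, y1_2 = 142, cx_3 = 148, cy_3 = 50, r_3 = 22, x0_4 = 12, y0_4 = 74, x1_4 = 128, y1_4 = 200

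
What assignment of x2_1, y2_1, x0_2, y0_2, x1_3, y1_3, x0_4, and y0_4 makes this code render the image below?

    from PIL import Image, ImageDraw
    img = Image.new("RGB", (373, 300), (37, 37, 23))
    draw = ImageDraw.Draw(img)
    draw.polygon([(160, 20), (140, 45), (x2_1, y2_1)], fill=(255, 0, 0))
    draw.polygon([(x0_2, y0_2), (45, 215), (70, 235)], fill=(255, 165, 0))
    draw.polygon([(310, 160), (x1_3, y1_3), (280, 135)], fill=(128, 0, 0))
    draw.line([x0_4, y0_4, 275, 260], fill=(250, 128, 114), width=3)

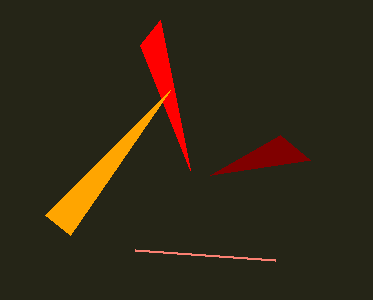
x2_1 = 190, y2_1 = 170, x0_2 = 170, y0_2 = 90, x1_3 = 210, y1_3 = 175, x0_4 = 135, y0_4 = 250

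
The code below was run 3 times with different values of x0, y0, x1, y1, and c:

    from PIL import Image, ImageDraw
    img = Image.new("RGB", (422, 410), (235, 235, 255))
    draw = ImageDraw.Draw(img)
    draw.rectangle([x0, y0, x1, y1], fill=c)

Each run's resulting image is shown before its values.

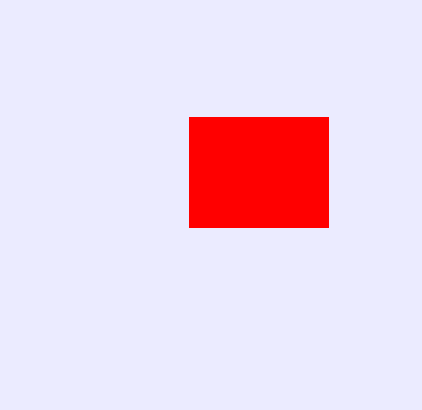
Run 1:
x0 = 189
y0 = 117
x1 = 328
y1 = 227
c = 'red'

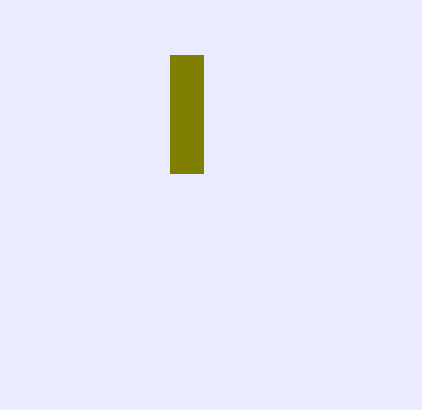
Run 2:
x0 = 170
y0 = 55
x1 = 203
y1 = 173
c = 'olive'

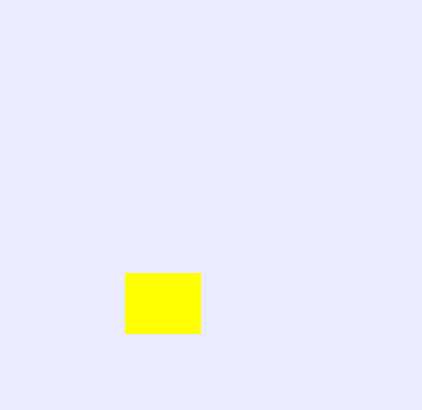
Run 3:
x0 = 125; y0 = 273; x1 = 200; y1 = 333; c = 'yellow'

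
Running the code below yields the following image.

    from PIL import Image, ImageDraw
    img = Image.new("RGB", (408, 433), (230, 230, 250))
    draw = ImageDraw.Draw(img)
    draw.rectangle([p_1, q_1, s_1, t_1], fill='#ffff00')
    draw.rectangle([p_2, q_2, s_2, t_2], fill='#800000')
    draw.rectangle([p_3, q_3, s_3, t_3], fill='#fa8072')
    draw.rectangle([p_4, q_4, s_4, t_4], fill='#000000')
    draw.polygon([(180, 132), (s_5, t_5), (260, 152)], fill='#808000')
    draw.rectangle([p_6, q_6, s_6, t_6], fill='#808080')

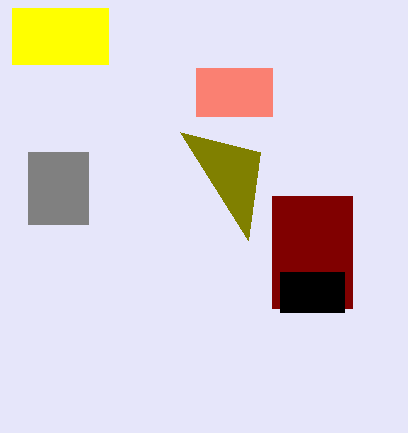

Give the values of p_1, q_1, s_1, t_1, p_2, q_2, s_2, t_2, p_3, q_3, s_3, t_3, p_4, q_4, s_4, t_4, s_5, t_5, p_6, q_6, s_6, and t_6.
p_1 = 12
q_1 = 8
s_1 = 108
t_1 = 64
p_2 = 272
q_2 = 196
s_2 = 352
t_2 = 308
p_3 = 196
q_3 = 68
s_3 = 272
t_3 = 116
p_4 = 280
q_4 = 272
s_4 = 344
t_4 = 312
s_5 = 248
t_5 = 240
p_6 = 28
q_6 = 152
s_6 = 88
t_6 = 224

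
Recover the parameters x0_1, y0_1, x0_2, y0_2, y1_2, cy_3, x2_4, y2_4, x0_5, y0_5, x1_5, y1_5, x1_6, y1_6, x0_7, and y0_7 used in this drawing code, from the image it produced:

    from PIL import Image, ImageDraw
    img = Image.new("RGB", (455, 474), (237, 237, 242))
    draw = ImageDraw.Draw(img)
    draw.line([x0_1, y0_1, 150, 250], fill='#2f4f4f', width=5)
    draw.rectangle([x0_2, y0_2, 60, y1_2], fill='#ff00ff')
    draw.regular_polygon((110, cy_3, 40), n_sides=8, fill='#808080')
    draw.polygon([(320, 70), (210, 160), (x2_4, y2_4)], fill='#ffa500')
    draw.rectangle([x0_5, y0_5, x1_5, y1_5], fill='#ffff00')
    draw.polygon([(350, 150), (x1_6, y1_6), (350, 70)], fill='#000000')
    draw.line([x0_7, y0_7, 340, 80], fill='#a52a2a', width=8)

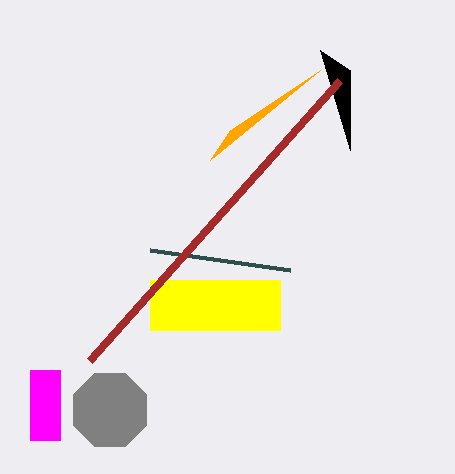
x0_1 = 290, y0_1 = 270, x0_2 = 30, y0_2 = 370, y1_2 = 440, cy_3 = 410, x2_4 = 230, y2_4 = 130, x0_5 = 150, y0_5 = 280, x1_5 = 280, y1_5 = 330, x1_6 = 320, y1_6 = 50, x0_7 = 90, y0_7 = 360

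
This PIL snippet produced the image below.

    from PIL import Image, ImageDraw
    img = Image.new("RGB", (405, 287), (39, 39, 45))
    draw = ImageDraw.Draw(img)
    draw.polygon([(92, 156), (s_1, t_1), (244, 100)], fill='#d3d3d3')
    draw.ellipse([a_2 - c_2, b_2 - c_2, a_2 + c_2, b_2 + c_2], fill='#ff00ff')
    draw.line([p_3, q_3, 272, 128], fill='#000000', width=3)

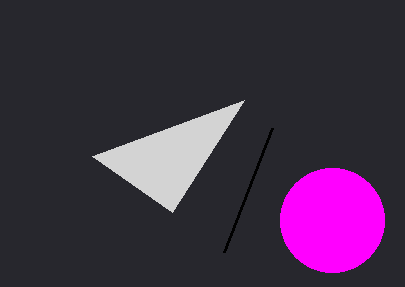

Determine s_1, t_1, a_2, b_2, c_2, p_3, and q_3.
s_1 = 172, t_1 = 212, a_2 = 332, b_2 = 220, c_2 = 52, p_3 = 224, q_3 = 252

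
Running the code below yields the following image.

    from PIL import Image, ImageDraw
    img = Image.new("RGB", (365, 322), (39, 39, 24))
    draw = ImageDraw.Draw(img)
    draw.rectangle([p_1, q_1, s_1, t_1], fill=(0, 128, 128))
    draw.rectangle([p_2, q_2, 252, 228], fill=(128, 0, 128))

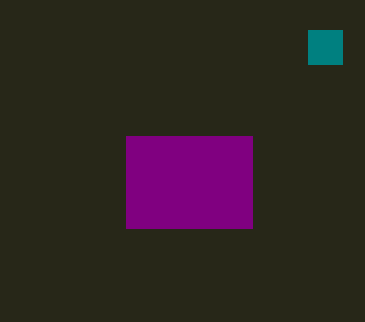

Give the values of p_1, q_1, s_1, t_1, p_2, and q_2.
p_1 = 308; q_1 = 30; s_1 = 342; t_1 = 64; p_2 = 126; q_2 = 136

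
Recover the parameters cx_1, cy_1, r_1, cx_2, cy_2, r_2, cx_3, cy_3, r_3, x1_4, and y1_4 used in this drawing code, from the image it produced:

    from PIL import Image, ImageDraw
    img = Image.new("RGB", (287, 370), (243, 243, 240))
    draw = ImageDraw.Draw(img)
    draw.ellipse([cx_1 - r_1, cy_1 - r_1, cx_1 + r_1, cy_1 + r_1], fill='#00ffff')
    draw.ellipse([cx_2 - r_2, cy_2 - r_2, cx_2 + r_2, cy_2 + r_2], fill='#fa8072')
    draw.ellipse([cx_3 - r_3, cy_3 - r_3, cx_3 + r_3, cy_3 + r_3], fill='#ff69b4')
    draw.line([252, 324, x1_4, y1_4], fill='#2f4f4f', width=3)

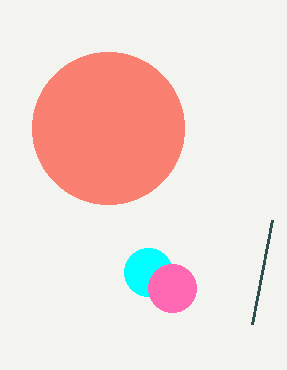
cx_1 = 148, cy_1 = 272, r_1 = 24, cx_2 = 108, cy_2 = 128, r_2 = 76, cx_3 = 172, cy_3 = 288, r_3 = 24, x1_4 = 272, y1_4 = 220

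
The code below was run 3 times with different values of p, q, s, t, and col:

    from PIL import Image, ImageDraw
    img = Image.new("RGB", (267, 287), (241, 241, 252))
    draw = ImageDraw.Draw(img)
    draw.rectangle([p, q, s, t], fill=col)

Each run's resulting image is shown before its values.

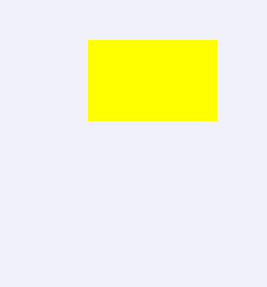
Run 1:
p = 88; q = 40; s = 216; t = 120; col = 'yellow'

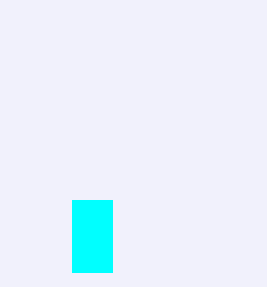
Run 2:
p = 72; q = 200; s = 112; t = 272; col = 'cyan'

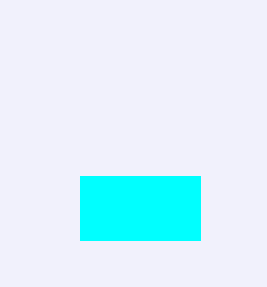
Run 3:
p = 80, q = 176, s = 200, t = 240, col = 'cyan'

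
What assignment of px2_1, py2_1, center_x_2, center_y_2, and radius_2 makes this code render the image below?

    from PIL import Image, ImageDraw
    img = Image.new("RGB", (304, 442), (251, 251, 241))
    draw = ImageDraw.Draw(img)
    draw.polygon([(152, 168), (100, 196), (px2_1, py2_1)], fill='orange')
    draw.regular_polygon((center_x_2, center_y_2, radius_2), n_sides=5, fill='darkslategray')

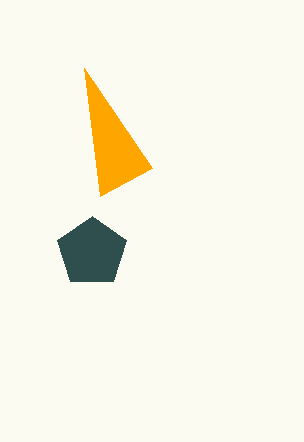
px2_1 = 84, py2_1 = 68, center_x_2 = 92, center_y_2 = 252, radius_2 = 36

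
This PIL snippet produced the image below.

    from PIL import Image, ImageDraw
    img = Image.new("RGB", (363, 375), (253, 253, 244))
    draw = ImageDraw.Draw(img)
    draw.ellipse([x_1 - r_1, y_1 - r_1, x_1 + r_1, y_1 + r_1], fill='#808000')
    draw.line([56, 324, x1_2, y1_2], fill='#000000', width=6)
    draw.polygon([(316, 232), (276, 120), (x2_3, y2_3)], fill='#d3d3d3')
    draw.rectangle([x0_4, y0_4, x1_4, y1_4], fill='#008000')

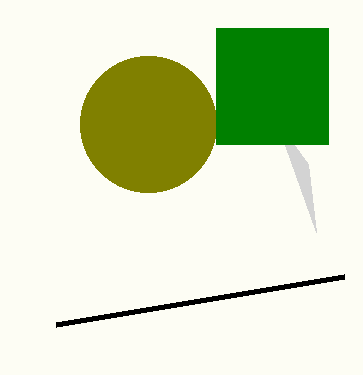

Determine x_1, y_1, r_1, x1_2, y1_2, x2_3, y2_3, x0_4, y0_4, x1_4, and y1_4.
x_1 = 148; y_1 = 124; r_1 = 68; x1_2 = 344; y1_2 = 276; x2_3 = 308; y2_3 = 164; x0_4 = 216; y0_4 = 28; x1_4 = 328; y1_4 = 144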